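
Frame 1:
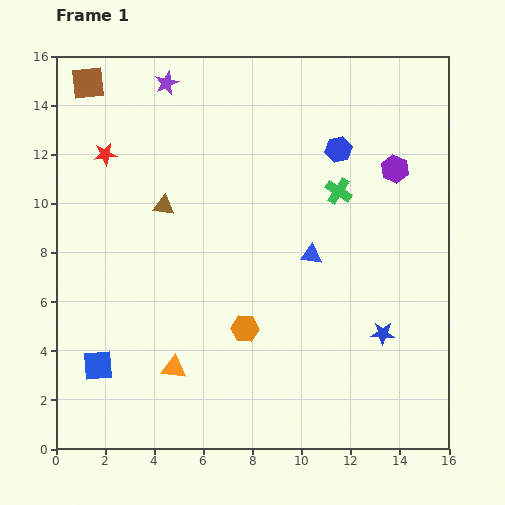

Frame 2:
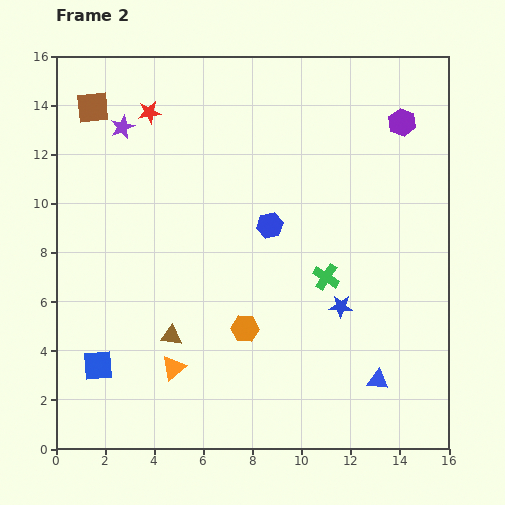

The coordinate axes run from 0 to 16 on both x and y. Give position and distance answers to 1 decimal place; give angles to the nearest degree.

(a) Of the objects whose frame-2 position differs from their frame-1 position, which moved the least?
the brown square

(moved 1.0)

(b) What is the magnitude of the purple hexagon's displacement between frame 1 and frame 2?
1.9

The purple hexagon moved from (13.8, 11.4) to (14.1, 13.3), a distance of √(0.3² + 1.9²) ≈ 1.9.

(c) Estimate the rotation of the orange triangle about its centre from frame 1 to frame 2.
47° counter-clockwise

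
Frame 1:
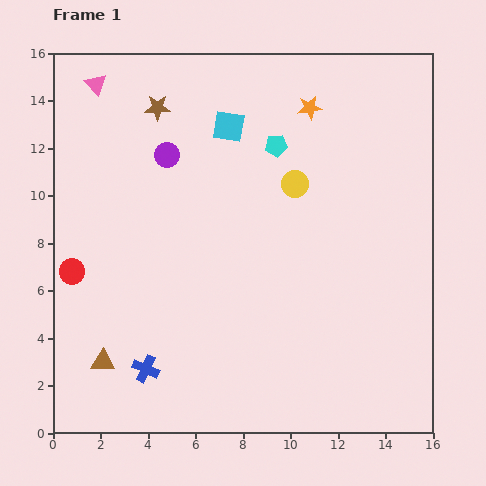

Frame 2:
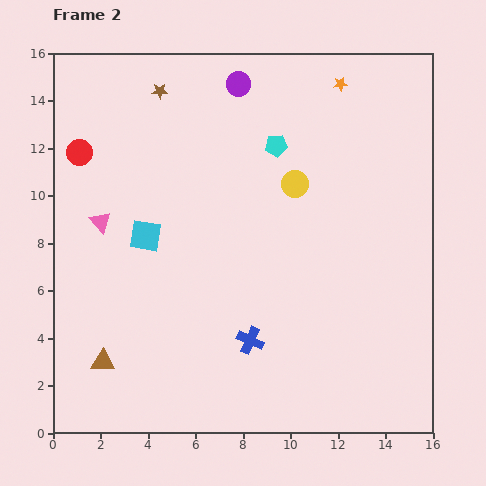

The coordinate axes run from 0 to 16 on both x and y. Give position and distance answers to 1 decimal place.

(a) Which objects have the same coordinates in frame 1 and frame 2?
the cyan pentagon, the brown triangle, the yellow circle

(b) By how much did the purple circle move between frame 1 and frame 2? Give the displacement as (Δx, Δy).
(3.0, 3.0)

The purple circle was at (4.8, 11.7) in frame 1 and (7.8, 14.7) in frame 2.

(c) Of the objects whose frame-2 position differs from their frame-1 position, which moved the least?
the brown star

(moved 0.7)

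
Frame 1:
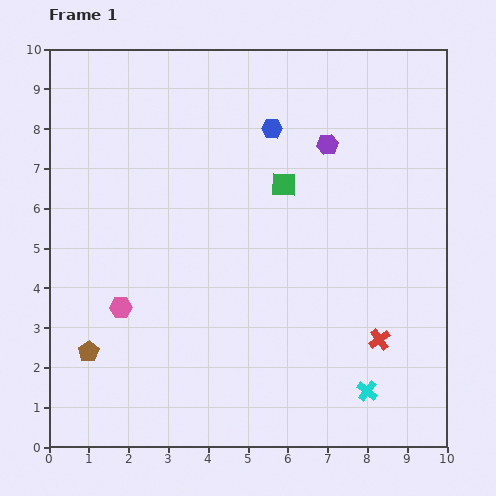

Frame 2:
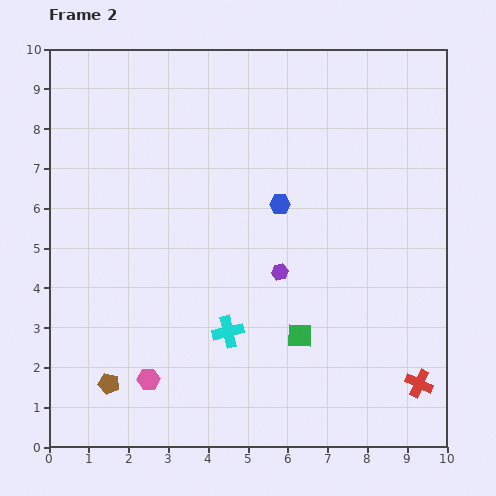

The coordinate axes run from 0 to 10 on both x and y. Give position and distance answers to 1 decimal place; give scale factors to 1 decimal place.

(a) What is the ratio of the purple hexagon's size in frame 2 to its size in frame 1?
0.8×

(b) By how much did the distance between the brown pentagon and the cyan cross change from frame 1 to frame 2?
-3.8

Distance in frame 1: 7.1. Distance in frame 2: 3.3.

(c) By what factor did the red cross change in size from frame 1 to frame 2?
1.3×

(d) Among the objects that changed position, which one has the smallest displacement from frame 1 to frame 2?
the brown pentagon

(moved 0.9)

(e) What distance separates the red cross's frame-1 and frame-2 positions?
1.5

The red cross moved from (8.3, 2.7) to (9.3, 1.6), a distance of √(1.0² + 1.1²) ≈ 1.5.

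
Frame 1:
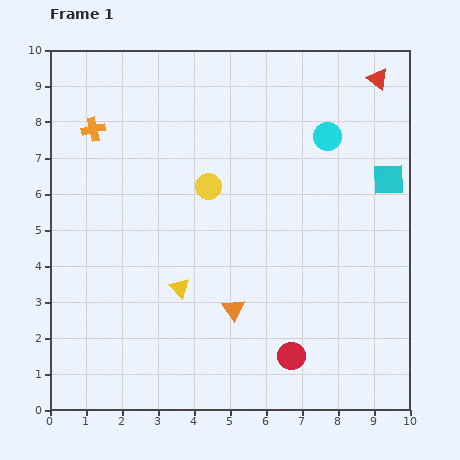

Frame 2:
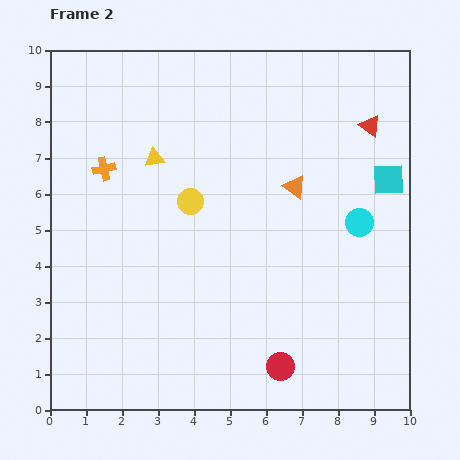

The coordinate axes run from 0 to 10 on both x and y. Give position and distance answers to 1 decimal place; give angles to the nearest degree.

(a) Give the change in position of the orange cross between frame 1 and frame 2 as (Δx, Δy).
(0.3, -1.1)

The orange cross was at (1.2, 7.8) in frame 1 and (1.5, 6.7) in frame 2.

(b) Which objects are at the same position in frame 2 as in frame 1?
the cyan square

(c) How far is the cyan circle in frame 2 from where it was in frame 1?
2.6

The cyan circle moved from (7.7, 7.6) to (8.6, 5.2), a distance of √(0.9² + 2.4²) ≈ 2.6.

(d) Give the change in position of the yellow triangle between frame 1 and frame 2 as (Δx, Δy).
(-0.7, 3.6)

The yellow triangle was at (3.6, 3.4) in frame 1 and (2.9, 7.0) in frame 2.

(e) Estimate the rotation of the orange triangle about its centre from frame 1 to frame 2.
21° counter-clockwise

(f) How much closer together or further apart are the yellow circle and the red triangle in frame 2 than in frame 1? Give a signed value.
-0.2

Distance in frame 1: 5.6. Distance in frame 2: 5.4.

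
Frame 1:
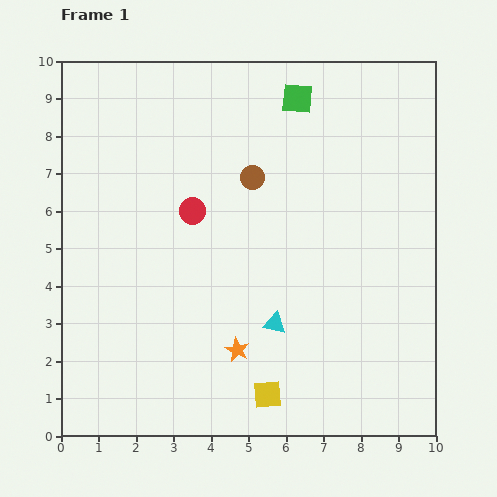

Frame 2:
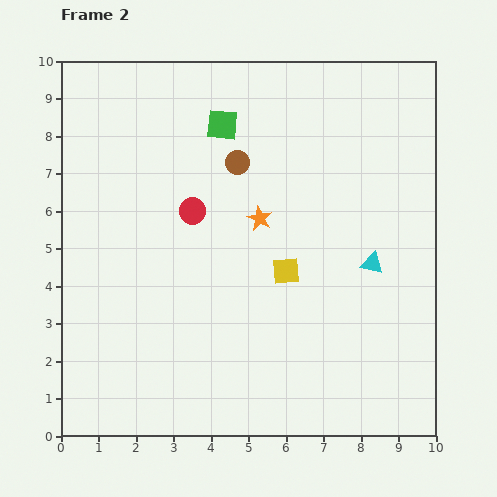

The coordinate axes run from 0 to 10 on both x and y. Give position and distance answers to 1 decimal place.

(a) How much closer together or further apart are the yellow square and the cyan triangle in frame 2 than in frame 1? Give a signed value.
+0.4

Distance in frame 1: 1.9. Distance in frame 2: 2.3.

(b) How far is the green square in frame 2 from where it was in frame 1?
2.1

The green square moved from (6.3, 9.0) to (4.3, 8.3), a distance of √(2.0² + 0.7²) ≈ 2.1.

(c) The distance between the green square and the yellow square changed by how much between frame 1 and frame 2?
-3.6

Distance in frame 1: 7.9. Distance in frame 2: 4.3.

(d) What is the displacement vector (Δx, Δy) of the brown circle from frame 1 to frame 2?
(-0.4, 0.4)

The brown circle was at (5.1, 6.9) in frame 1 and (4.7, 7.3) in frame 2.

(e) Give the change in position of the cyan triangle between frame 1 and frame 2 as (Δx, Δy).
(2.6, 1.6)

The cyan triangle was at (5.7, 3.0) in frame 1 and (8.3, 4.6) in frame 2.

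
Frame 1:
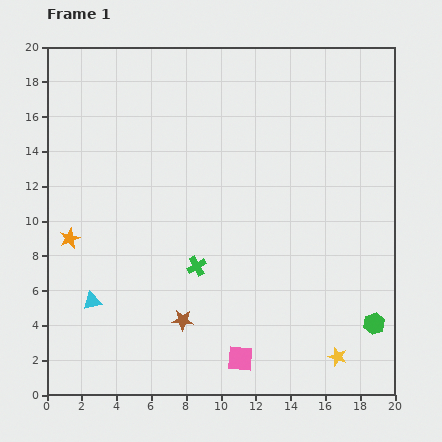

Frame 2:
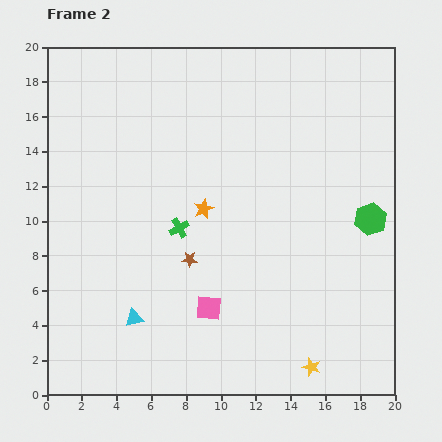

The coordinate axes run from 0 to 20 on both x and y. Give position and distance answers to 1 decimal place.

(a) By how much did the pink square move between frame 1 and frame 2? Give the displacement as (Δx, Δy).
(-1.8, 2.9)

The pink square was at (11.1, 2.1) in frame 1 and (9.3, 5.0) in frame 2.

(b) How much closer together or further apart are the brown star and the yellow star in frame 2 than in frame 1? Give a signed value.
+0.3

Distance in frame 1: 9.1. Distance in frame 2: 9.4.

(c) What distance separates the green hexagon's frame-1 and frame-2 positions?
6.0

The green hexagon moved from (18.8, 4.1) to (18.6, 10.1), a distance of √(0.2² + 6.0²) ≈ 6.0.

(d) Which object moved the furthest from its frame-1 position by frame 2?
the orange star

(moved 7.9; next 6.0)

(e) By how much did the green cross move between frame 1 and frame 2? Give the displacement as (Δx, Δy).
(-1.0, 2.2)

The green cross was at (8.6, 7.4) in frame 1 and (7.6, 9.6) in frame 2.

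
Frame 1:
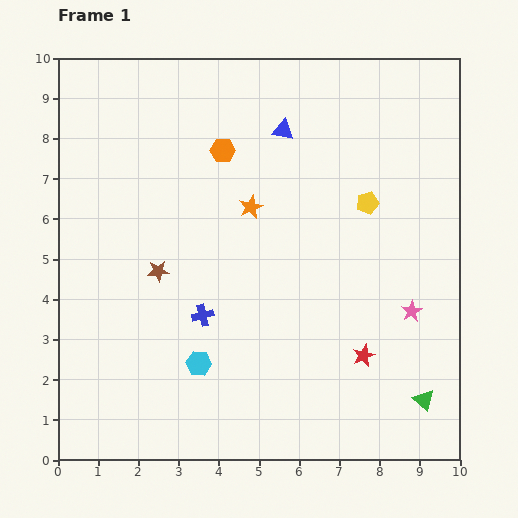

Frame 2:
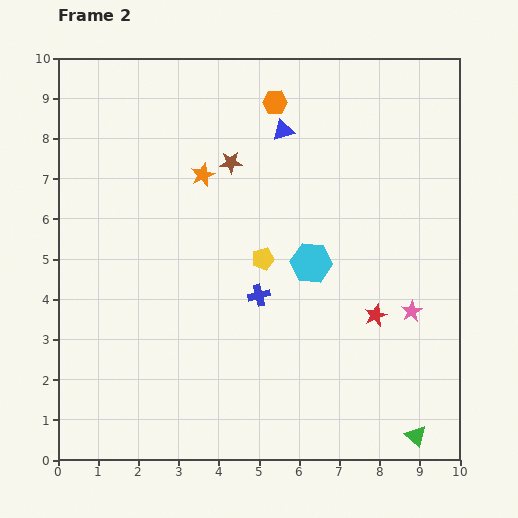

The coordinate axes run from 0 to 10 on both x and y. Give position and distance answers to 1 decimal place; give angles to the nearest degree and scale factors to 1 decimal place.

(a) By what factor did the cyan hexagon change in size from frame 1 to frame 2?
1.6×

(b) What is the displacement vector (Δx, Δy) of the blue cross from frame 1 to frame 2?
(1.4, 0.5)

The blue cross was at (3.6, 3.6) in frame 1 and (5.0, 4.1) in frame 2.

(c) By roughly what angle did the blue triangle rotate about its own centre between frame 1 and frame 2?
25° counter-clockwise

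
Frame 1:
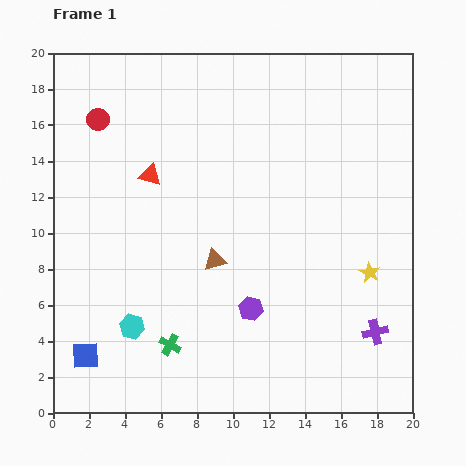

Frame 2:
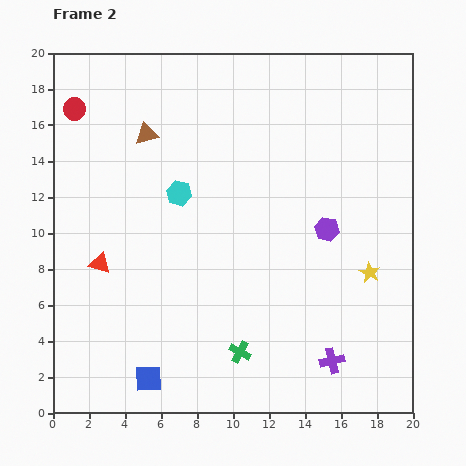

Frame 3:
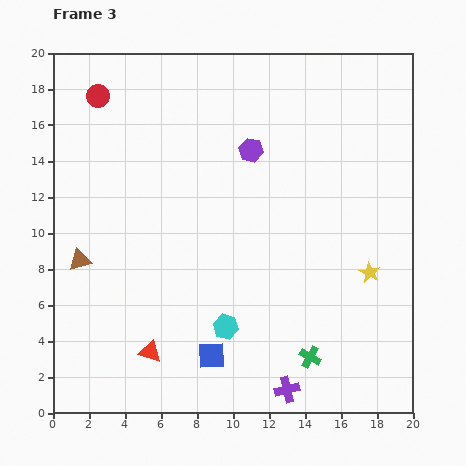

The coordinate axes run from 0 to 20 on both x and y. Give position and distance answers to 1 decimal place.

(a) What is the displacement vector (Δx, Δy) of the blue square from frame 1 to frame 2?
(3.5, -1.3)

The blue square was at (1.8, 3.2) in frame 1 and (5.3, 1.9) in frame 2.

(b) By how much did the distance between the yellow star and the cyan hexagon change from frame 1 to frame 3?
-5.0

Distance in frame 1: 13.5. Distance in frame 3: 8.5.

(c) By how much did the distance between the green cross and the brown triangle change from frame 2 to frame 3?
+0.7

Distance in frame 2: 13.2. Distance in frame 3: 13.9.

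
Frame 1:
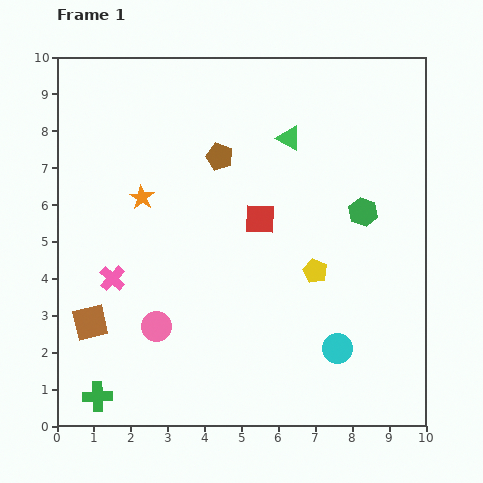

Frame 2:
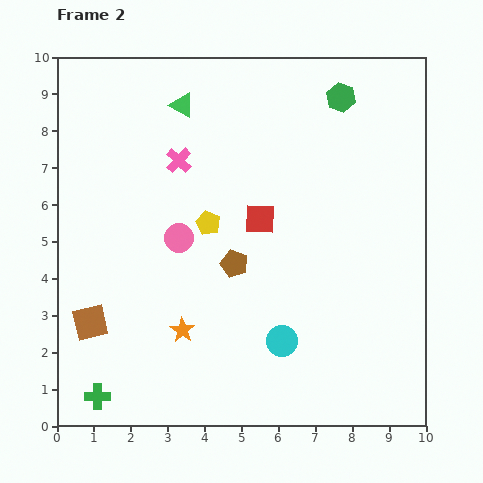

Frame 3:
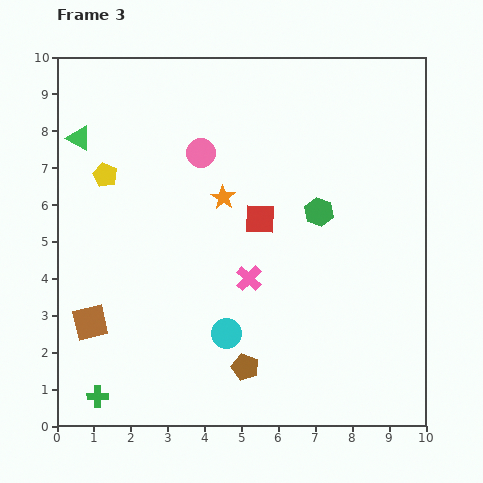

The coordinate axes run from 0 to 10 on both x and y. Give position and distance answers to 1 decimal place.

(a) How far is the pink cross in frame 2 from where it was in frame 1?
3.7

The pink cross moved from (1.5, 4.0) to (3.3, 7.2), a distance of √(1.8² + 3.2²) ≈ 3.7.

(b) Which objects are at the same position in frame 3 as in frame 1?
the brown square, the red square, the green cross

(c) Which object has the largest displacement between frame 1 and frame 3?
the yellow pentagon

(moved 6.3; next 5.7)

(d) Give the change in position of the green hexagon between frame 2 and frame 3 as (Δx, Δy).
(-0.6, -3.1)

The green hexagon was at (7.7, 8.9) in frame 2 and (7.1, 5.8) in frame 3.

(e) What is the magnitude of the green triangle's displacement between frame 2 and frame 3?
2.9

The green triangle moved from (3.4, 8.7) to (0.6, 7.8), a distance of √(2.8² + 0.9²) ≈ 2.9.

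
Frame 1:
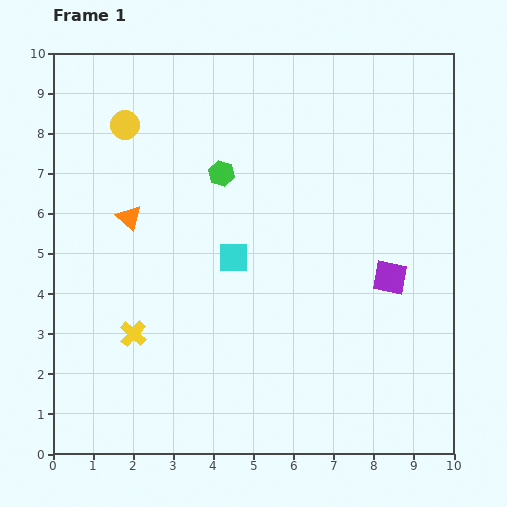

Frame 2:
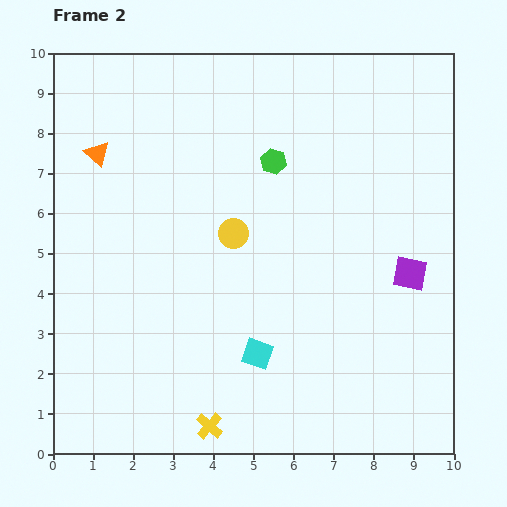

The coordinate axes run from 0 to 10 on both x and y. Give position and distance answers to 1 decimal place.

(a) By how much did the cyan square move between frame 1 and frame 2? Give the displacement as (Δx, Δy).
(0.6, -2.4)

The cyan square was at (4.5, 4.9) in frame 1 and (5.1, 2.5) in frame 2.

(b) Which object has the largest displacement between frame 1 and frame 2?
the yellow circle

(moved 3.8; next 3.0)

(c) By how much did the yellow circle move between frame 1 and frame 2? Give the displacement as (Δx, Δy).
(2.7, -2.7)

The yellow circle was at (1.8, 8.2) in frame 1 and (4.5, 5.5) in frame 2.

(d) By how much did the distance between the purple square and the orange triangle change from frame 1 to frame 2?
+1.7

Distance in frame 1: 6.7. Distance in frame 2: 8.4.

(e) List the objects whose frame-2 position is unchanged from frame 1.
none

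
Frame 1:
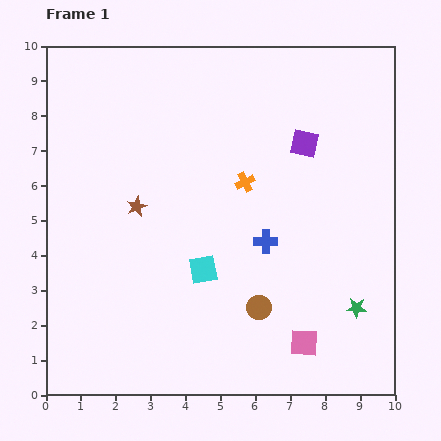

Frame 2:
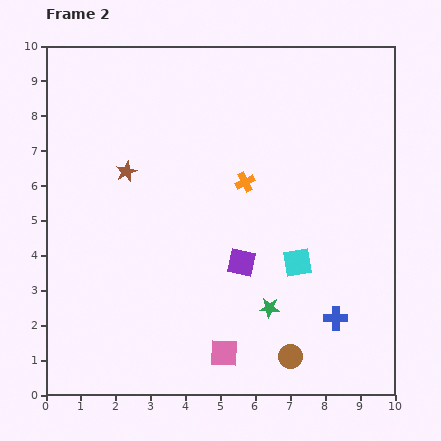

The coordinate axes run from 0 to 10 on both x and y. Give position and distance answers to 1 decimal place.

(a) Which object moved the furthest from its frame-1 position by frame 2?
the purple square

(moved 3.8; next 3.0)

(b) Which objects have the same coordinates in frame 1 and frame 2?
the orange cross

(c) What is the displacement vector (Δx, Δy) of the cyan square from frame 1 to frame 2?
(2.7, 0.2)

The cyan square was at (4.5, 3.6) in frame 1 and (7.2, 3.8) in frame 2.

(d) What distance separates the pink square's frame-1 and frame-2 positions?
2.3

The pink square moved from (7.4, 1.5) to (5.1, 1.2), a distance of √(2.3² + 0.3²) ≈ 2.3.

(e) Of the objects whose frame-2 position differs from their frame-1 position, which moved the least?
the brown star

(moved 1.0)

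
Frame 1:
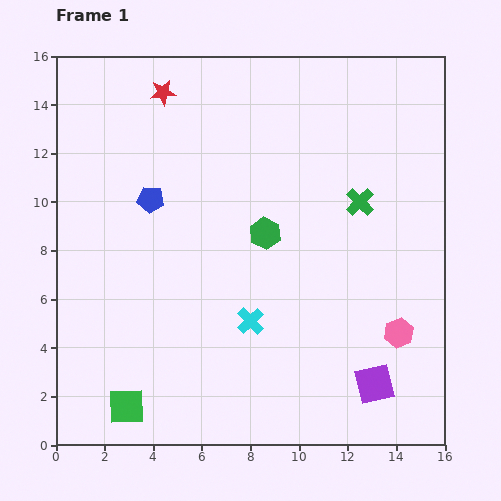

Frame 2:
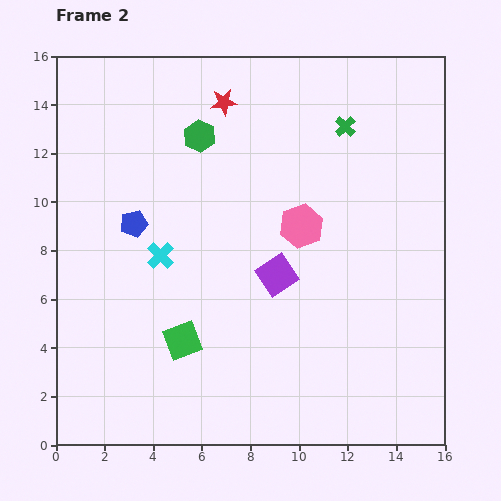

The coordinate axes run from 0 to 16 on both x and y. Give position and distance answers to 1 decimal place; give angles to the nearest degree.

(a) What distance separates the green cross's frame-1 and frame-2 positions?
3.2

The green cross moved from (12.5, 10.0) to (11.9, 13.1), a distance of √(0.6² + 3.1²) ≈ 3.2.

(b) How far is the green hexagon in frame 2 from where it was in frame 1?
4.8

The green hexagon moved from (8.6, 8.7) to (5.9, 12.7), a distance of √(2.7² + 4.0²) ≈ 4.8.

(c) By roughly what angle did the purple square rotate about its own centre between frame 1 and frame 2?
21° counter-clockwise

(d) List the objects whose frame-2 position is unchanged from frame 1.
none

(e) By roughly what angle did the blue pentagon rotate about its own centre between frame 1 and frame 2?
20° counter-clockwise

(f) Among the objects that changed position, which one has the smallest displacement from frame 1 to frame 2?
the blue pentagon

(moved 1.2)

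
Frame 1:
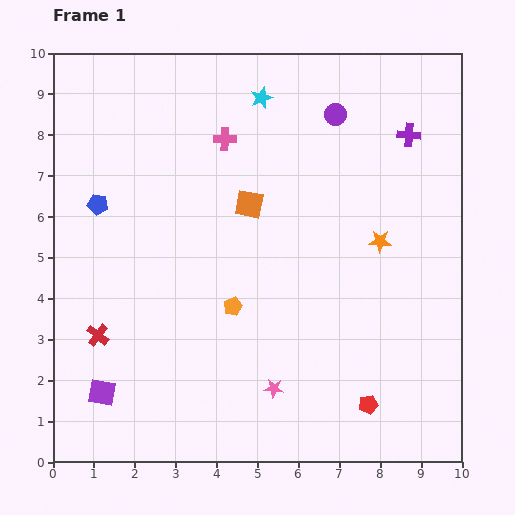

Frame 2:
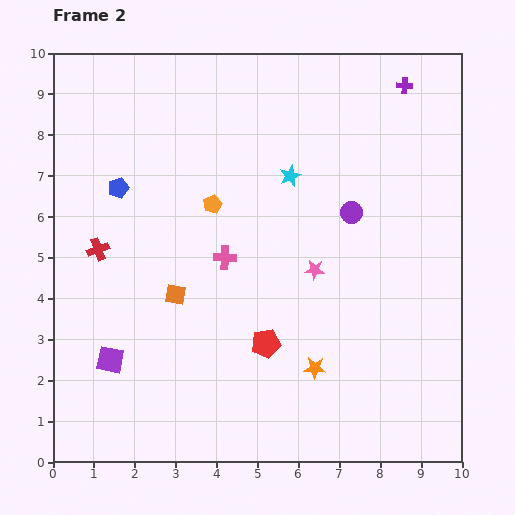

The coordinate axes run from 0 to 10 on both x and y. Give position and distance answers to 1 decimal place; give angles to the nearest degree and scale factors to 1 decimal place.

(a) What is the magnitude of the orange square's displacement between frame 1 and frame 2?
2.8

The orange square moved from (4.8, 6.3) to (3.0, 4.1), a distance of √(1.8² + 2.2²) ≈ 2.8.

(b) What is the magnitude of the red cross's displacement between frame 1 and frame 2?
2.1

The red cross moved from (1.1, 3.1) to (1.1, 5.2), a distance of √(0.0² + 2.1²) ≈ 2.1.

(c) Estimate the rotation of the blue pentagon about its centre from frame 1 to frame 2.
28° counter-clockwise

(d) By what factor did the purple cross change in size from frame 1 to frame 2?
0.7×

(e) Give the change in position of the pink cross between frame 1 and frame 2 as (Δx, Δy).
(0.0, -2.9)

The pink cross was at (4.2, 7.9) in frame 1 and (4.2, 5.0) in frame 2.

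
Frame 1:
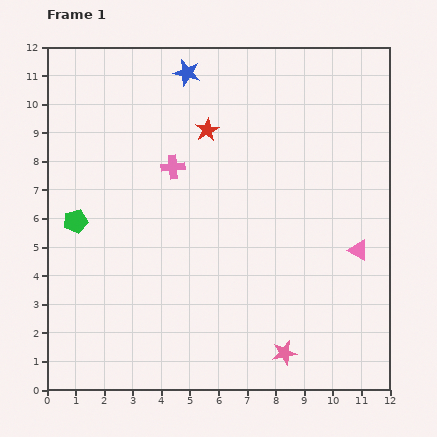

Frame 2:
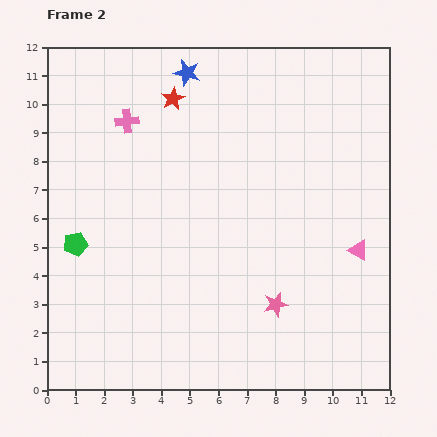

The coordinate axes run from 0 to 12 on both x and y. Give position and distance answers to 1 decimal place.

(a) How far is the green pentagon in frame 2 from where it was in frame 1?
0.8

The green pentagon moved from (1.0, 5.9) to (1.0, 5.1), a distance of √(0.0² + 0.8²) ≈ 0.8.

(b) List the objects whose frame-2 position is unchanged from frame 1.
the blue star, the pink triangle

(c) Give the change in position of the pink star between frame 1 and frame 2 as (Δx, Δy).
(-0.3, 1.7)

The pink star was at (8.3, 1.3) in frame 1 and (8.0, 3.0) in frame 2.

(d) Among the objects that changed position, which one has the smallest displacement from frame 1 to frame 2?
the green pentagon

(moved 0.8)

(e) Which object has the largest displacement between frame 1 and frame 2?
the pink cross

(moved 2.3; next 1.7)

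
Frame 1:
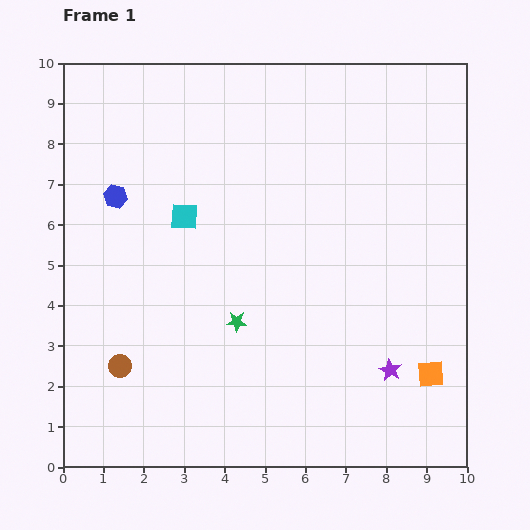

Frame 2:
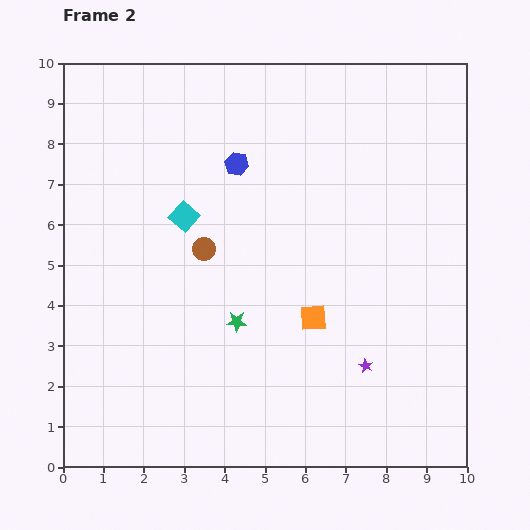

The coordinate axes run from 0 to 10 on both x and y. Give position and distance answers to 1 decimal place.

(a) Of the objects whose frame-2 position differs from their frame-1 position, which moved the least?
the purple star

(moved 0.6)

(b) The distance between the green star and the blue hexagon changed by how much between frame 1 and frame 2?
-0.4

Distance in frame 1: 4.3. Distance in frame 2: 3.9.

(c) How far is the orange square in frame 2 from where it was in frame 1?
3.2

The orange square moved from (9.1, 2.3) to (6.2, 3.7), a distance of √(2.9² + 1.4²) ≈ 3.2.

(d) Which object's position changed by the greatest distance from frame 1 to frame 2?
the brown circle

(moved 3.6; next 3.2)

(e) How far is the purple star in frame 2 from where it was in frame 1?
0.6

The purple star moved from (8.1, 2.4) to (7.5, 2.5), a distance of √(0.6² + 0.1²) ≈ 0.6.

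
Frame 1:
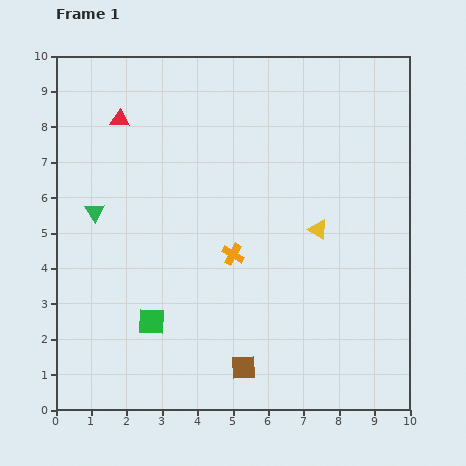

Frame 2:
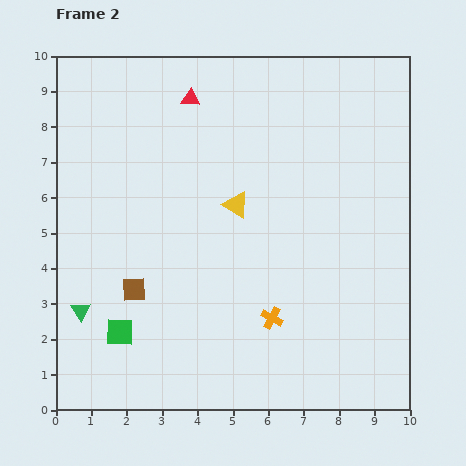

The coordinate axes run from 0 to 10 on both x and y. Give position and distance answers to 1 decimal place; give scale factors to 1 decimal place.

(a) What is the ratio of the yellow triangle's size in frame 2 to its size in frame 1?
1.4×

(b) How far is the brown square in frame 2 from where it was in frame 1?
3.8

The brown square moved from (5.3, 1.2) to (2.2, 3.4), a distance of √(3.1² + 2.2²) ≈ 3.8.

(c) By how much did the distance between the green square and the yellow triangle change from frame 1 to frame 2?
-0.5

Distance in frame 1: 5.4. Distance in frame 2: 4.9.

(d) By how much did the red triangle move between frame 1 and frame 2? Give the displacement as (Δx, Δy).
(2.0, 0.6)

The red triangle was at (1.8, 8.2) in frame 1 and (3.8, 8.8) in frame 2.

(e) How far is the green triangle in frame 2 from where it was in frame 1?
2.8

The green triangle moved from (1.1, 5.6) to (0.7, 2.8), a distance of √(0.4² + 2.8²) ≈ 2.8.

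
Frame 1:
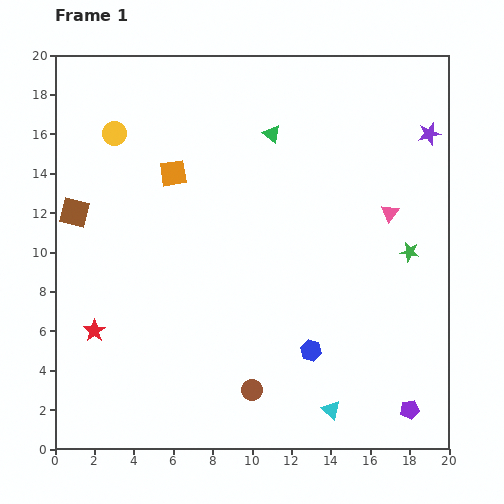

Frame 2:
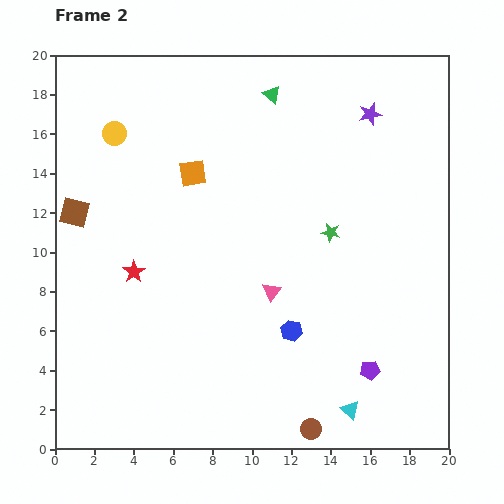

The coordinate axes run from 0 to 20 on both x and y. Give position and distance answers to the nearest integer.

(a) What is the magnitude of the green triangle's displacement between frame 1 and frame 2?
2

The green triangle moved from (11, 16) to (11, 18), a distance of √(0² + 2²) ≈ 2.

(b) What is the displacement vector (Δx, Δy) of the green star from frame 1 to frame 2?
(-4, 1)

The green star was at (18, 10) in frame 1 and (14, 11) in frame 2.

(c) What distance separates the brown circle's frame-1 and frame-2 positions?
4

The brown circle moved from (10, 3) to (13, 1), a distance of √(3² + 2²) ≈ 4.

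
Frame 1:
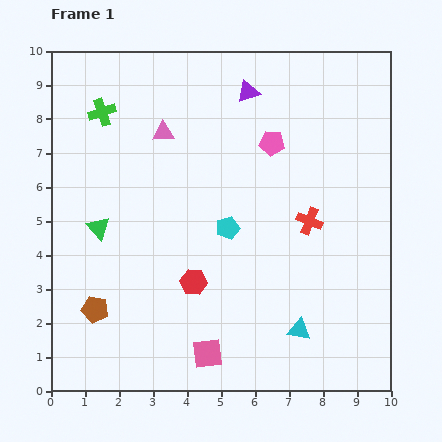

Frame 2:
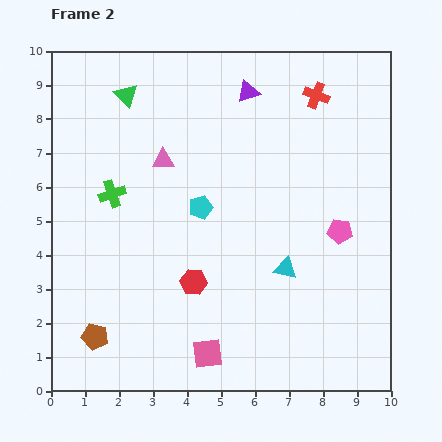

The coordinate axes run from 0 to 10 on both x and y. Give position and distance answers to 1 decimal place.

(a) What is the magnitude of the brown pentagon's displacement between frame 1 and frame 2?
0.8

The brown pentagon moved from (1.3, 2.4) to (1.3, 1.6), a distance of √(0.0² + 0.8²) ≈ 0.8.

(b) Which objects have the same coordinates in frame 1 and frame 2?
the pink square, the purple triangle, the red hexagon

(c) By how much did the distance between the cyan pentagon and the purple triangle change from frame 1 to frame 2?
-0.3

Distance in frame 1: 4.0. Distance in frame 2: 3.7.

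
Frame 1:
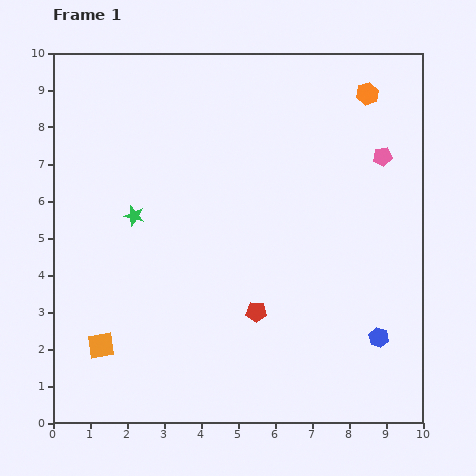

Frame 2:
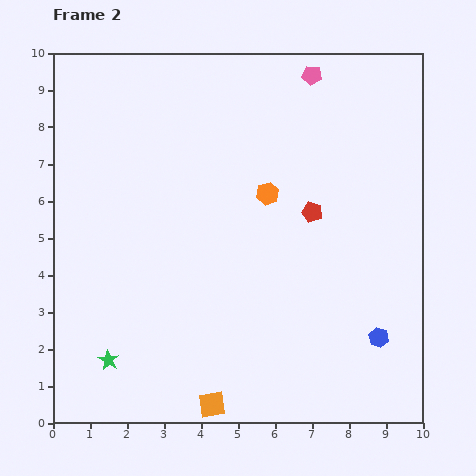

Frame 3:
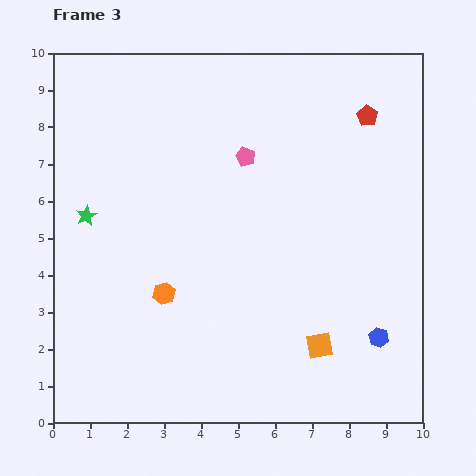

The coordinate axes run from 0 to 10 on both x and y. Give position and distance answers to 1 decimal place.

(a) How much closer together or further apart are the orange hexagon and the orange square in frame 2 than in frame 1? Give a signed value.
-4.0

Distance in frame 1: 9.9. Distance in frame 2: 5.9.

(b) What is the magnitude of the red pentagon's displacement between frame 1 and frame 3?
6.1

The red pentagon moved from (5.5, 3.0) to (8.5, 8.3), a distance of √(3.0² + 5.3²) ≈ 6.1.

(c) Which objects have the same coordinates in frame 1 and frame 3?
the blue hexagon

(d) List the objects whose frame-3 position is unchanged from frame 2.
the blue hexagon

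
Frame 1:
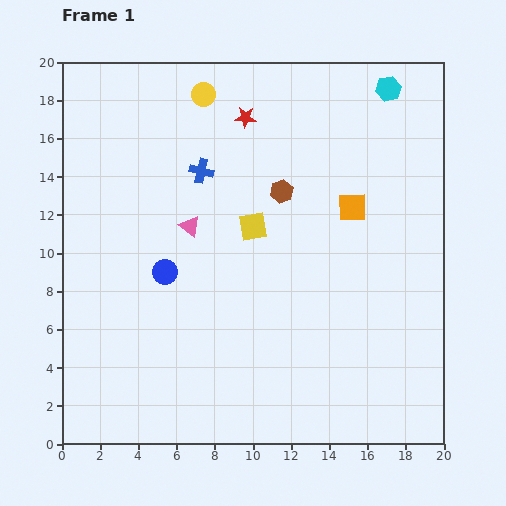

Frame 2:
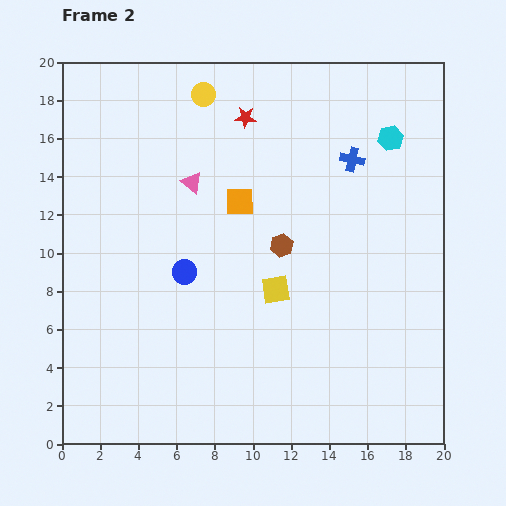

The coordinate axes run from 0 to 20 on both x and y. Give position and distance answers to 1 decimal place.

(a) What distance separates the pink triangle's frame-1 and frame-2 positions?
2.3

The pink triangle moved from (6.7, 11.4) to (6.8, 13.7), a distance of √(0.1² + 2.3²) ≈ 2.3.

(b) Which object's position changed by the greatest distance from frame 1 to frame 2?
the blue cross

(moved 7.9; next 5.9)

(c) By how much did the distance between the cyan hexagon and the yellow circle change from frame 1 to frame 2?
+0.4

Distance in frame 1: 9.7. Distance in frame 2: 10.1.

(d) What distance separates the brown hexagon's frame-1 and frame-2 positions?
2.8

The brown hexagon moved from (11.5, 13.2) to (11.5, 10.4), a distance of √(0.0² + 2.8²) ≈ 2.8.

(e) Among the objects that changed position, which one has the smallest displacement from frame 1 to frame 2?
the blue circle

(moved 1.0)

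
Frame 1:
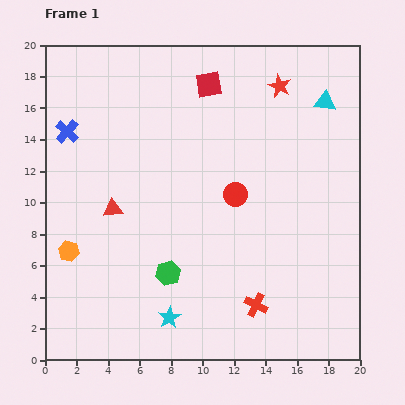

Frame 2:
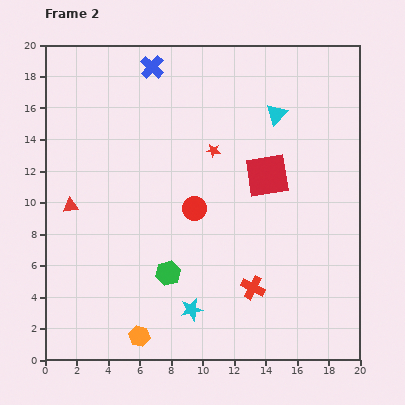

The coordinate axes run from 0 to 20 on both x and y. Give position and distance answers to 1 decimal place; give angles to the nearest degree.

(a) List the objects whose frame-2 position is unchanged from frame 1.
the green hexagon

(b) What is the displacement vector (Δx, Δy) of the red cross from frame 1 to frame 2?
(-0.2, 1.1)

The red cross was at (13.4, 3.5) in frame 1 and (13.2, 4.6) in frame 2.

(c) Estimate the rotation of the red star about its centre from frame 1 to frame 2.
18° counter-clockwise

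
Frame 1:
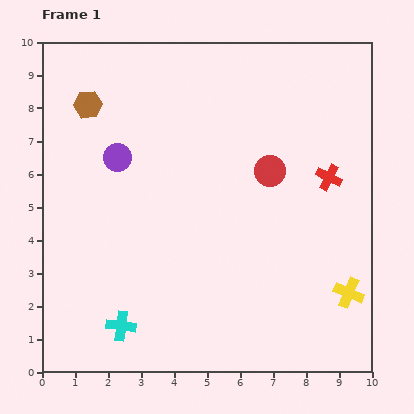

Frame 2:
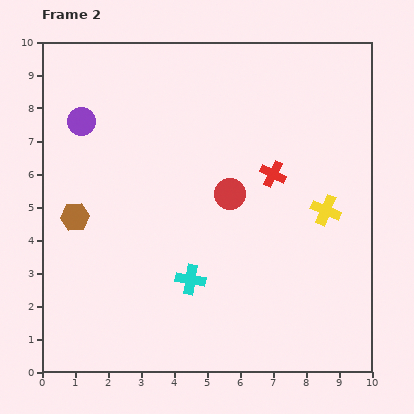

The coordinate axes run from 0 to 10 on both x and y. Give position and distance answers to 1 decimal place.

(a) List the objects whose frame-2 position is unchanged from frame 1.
none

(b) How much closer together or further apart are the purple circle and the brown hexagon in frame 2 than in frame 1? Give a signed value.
+1.1

Distance in frame 1: 1.8. Distance in frame 2: 2.9.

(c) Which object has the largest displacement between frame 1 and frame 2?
the brown hexagon

(moved 3.4; next 2.6)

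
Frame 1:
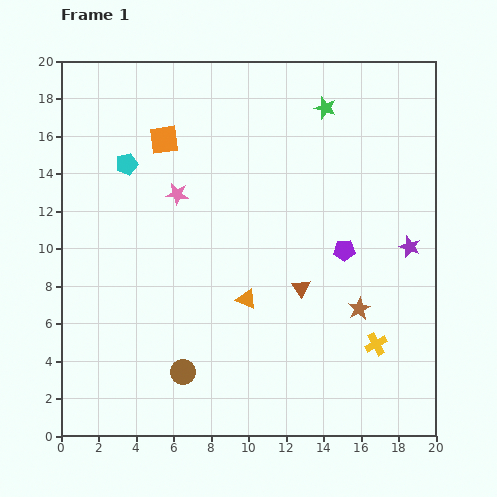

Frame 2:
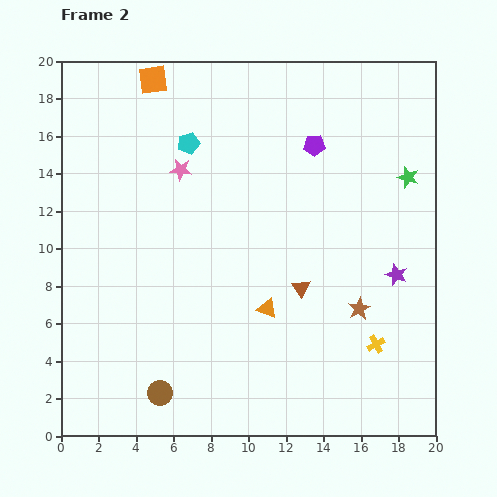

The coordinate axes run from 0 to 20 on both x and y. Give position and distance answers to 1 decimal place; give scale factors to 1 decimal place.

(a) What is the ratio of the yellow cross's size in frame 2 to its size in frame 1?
0.8×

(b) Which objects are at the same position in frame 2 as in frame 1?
the brown triangle, the yellow cross, the brown star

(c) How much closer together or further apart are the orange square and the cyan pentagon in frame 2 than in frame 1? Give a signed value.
+1.5

Distance in frame 1: 2.4. Distance in frame 2: 3.9.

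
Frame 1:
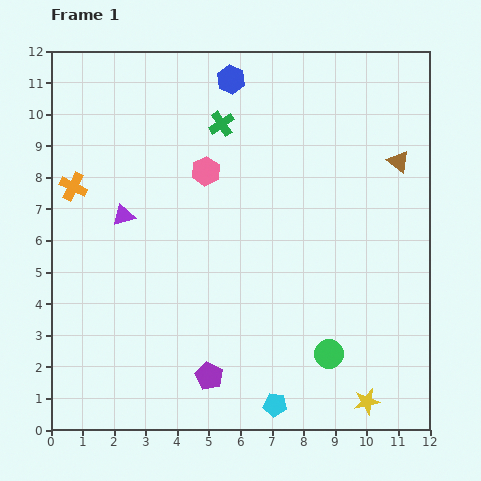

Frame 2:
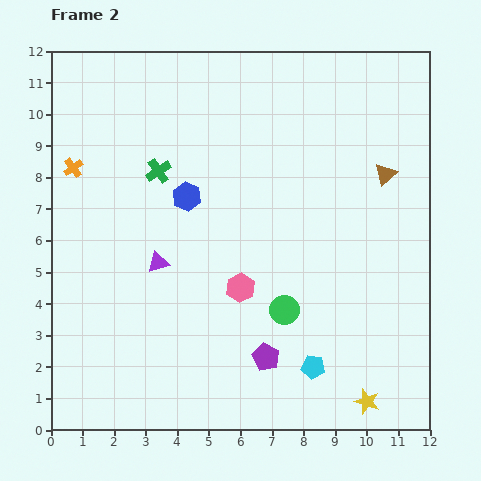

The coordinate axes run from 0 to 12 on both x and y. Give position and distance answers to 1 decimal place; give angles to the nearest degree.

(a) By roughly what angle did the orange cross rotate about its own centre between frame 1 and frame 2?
30° clockwise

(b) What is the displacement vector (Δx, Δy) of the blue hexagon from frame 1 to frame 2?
(-1.4, -3.7)

The blue hexagon was at (5.7, 11.1) in frame 1 and (4.3, 7.4) in frame 2.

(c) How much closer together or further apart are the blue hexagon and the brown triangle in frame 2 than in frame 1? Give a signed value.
+0.4

Distance in frame 1: 5.9. Distance in frame 2: 6.3.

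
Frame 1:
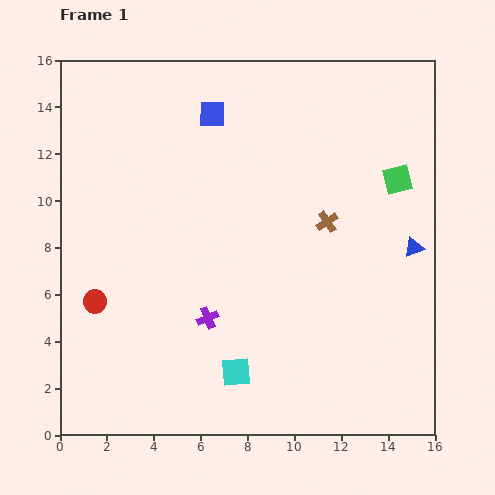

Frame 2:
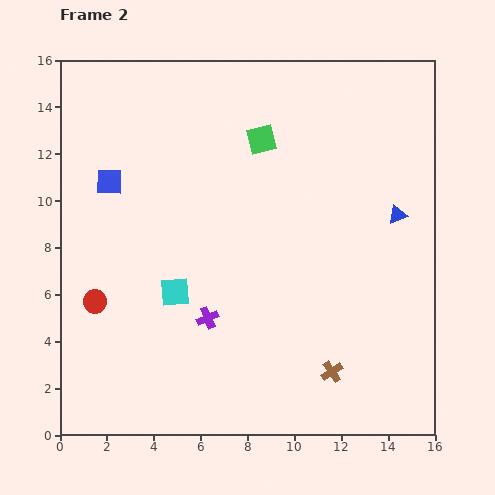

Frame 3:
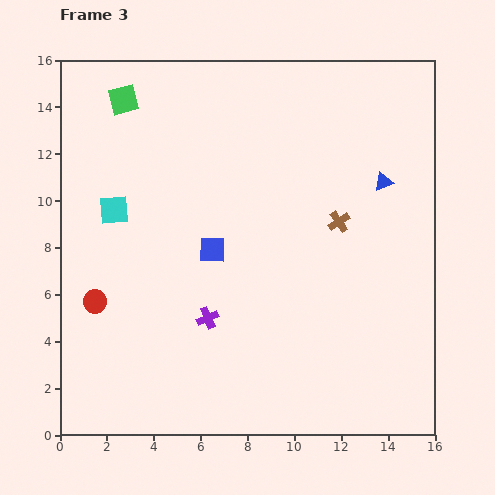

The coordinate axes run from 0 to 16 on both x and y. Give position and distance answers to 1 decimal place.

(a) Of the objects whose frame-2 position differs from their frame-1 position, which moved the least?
the blue triangle

(moved 1.6)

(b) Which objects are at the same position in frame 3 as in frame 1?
the purple cross, the red circle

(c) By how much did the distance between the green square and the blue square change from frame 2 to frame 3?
+0.7

Distance in frame 2: 6.7. Distance in frame 3: 7.4.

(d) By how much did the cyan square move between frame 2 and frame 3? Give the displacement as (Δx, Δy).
(-2.6, 3.5)

The cyan square was at (4.9, 6.1) in frame 2 and (2.3, 9.6) in frame 3.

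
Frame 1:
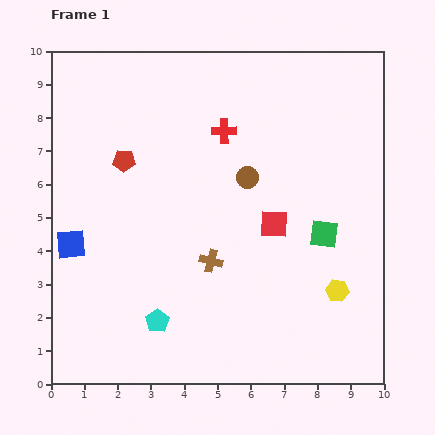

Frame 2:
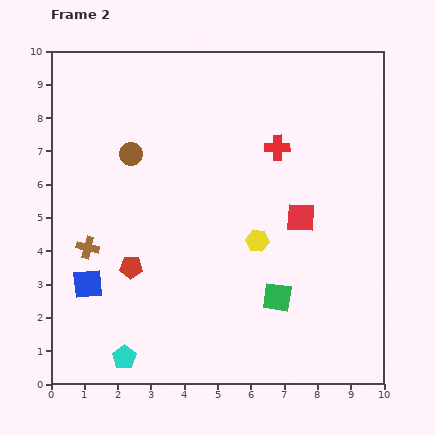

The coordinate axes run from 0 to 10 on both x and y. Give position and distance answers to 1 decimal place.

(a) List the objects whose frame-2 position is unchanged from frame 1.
none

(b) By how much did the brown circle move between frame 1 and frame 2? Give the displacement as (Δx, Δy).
(-3.5, 0.7)

The brown circle was at (5.9, 6.2) in frame 1 and (2.4, 6.9) in frame 2.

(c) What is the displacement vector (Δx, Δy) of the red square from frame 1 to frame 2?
(0.8, 0.2)

The red square was at (6.7, 4.8) in frame 1 and (7.5, 5.0) in frame 2.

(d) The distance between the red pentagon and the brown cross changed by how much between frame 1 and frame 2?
-2.6

Distance in frame 1: 4.0. Distance in frame 2: 1.4.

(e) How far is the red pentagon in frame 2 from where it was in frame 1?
3.2

The red pentagon moved from (2.2, 6.7) to (2.4, 3.5), a distance of √(0.2² + 3.2²) ≈ 3.2.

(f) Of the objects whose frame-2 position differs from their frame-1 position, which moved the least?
the red square

(moved 0.8)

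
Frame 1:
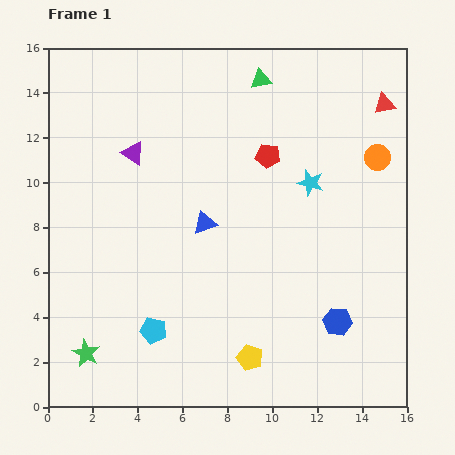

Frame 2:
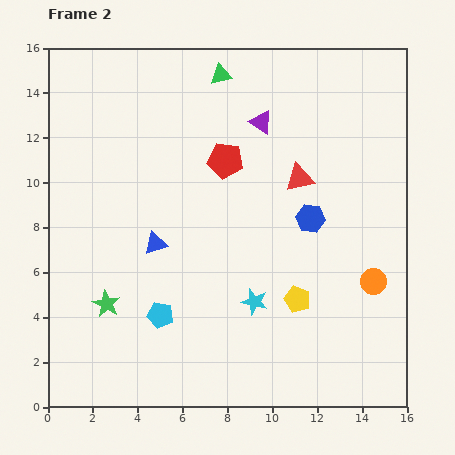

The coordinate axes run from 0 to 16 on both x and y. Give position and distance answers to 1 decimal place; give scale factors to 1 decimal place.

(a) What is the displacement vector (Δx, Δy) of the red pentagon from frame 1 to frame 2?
(-1.9, -0.2)

The red pentagon was at (9.8, 11.2) in frame 1 and (7.9, 11.0) in frame 2.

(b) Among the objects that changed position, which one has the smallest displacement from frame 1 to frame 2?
the cyan pentagon

(moved 0.8)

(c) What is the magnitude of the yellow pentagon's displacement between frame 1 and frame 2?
3.3

The yellow pentagon moved from (9.0, 2.2) to (11.1, 4.8), a distance of √(2.1² + 2.6²) ≈ 3.3.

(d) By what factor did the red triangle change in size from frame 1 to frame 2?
1.3×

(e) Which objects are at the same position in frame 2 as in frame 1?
none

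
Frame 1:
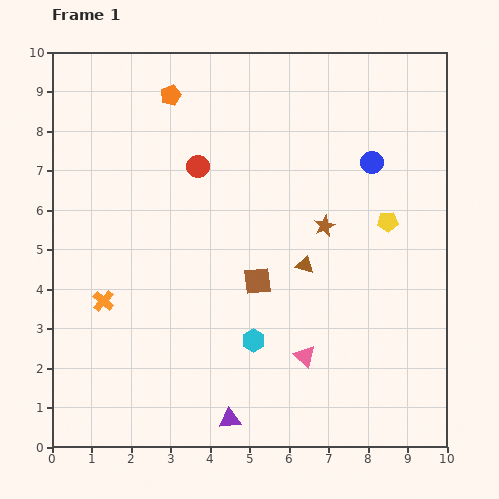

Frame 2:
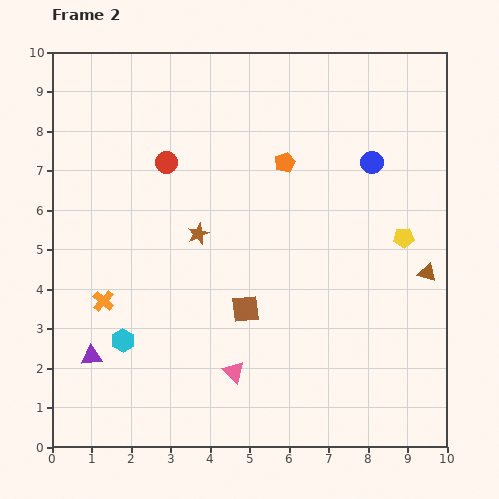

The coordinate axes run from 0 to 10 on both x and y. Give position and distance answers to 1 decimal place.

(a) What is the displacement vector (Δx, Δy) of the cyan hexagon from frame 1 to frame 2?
(-3.3, 0.0)

The cyan hexagon was at (5.1, 2.7) in frame 1 and (1.8, 2.7) in frame 2.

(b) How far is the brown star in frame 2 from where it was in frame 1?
3.2

The brown star moved from (6.9, 5.6) to (3.7, 5.4), a distance of √(3.2² + 0.2²) ≈ 3.2.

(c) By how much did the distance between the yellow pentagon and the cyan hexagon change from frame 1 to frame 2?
+3.1

Distance in frame 1: 4.5. Distance in frame 2: 7.6.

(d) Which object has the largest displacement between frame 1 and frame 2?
the purple triangle

(moved 3.8; next 3.4)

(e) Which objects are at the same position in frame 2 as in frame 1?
the blue circle, the orange cross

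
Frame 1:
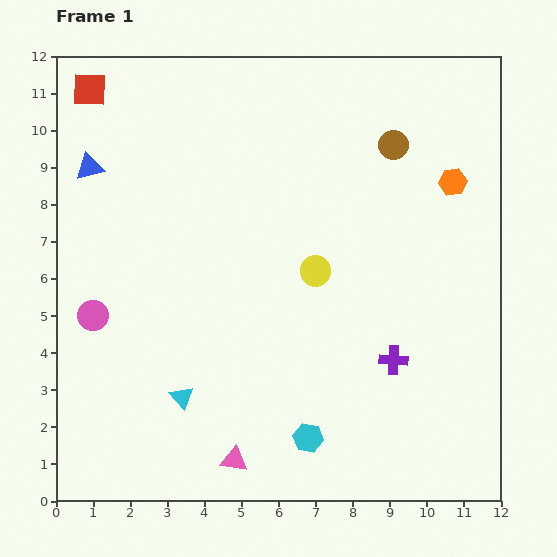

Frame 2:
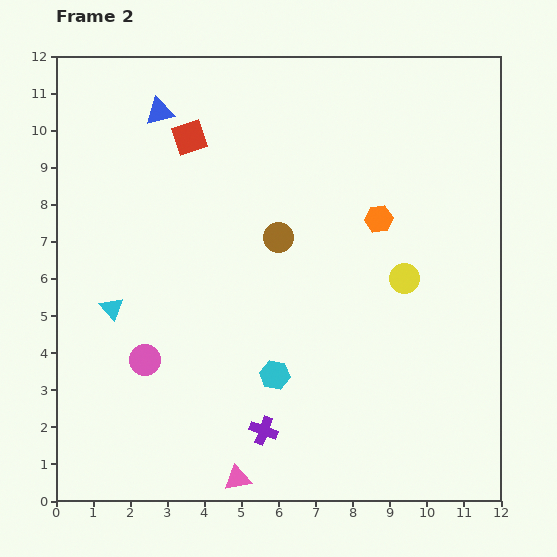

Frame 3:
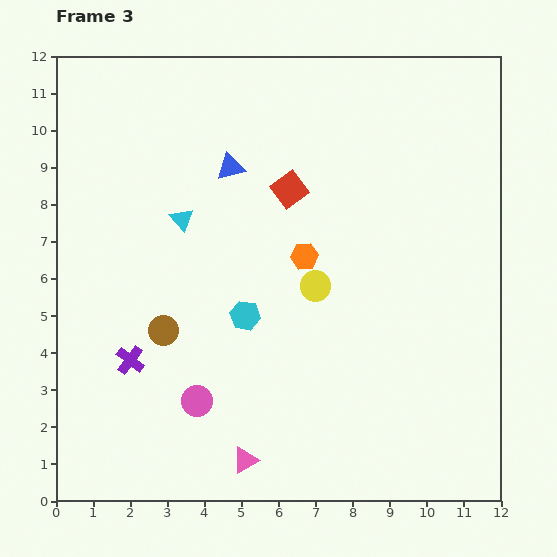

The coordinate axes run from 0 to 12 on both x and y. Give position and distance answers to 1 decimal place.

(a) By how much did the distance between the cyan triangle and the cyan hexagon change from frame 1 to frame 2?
+1.2

Distance in frame 1: 3.6. Distance in frame 2: 4.8.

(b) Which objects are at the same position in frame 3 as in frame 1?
none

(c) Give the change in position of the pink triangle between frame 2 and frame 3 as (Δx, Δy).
(0.2, 0.5)

The pink triangle was at (4.9, 0.6) in frame 2 and (5.1, 1.1) in frame 3.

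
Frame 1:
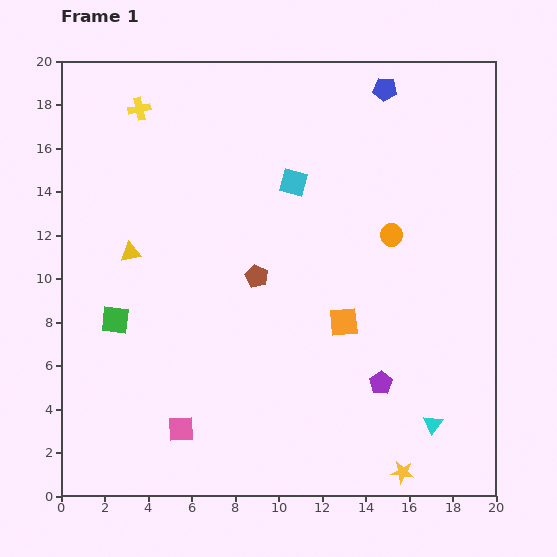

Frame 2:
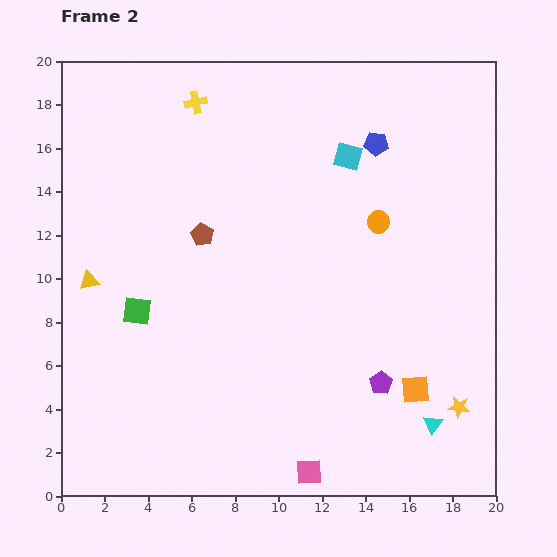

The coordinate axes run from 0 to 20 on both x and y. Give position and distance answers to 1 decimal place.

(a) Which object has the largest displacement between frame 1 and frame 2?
the pink square

(moved 6.2; next 4.5)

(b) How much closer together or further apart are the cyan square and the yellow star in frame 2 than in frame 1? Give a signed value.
-1.6

Distance in frame 1: 14.2. Distance in frame 2: 12.6.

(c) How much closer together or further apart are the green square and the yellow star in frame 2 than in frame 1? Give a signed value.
+0.5

Distance in frame 1: 14.9. Distance in frame 2: 15.4.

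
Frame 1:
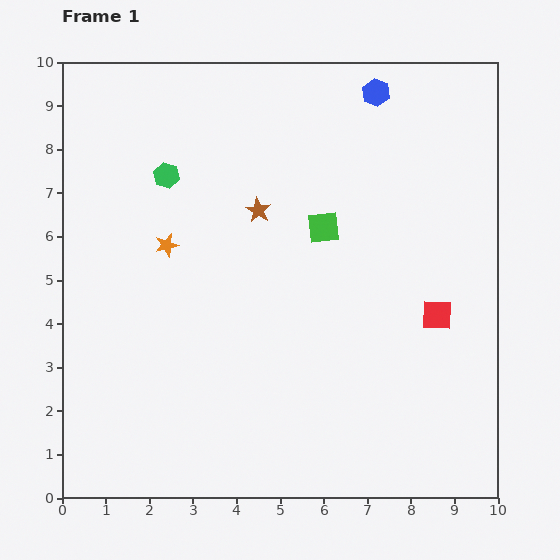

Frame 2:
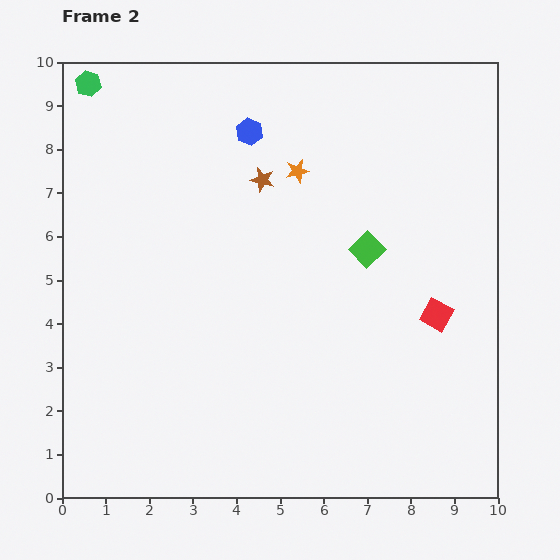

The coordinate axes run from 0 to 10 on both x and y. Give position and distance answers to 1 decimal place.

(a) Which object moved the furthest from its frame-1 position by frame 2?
the orange star

(moved 3.4; next 3.0)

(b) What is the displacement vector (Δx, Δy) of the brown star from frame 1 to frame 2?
(0.1, 0.7)

The brown star was at (4.5, 6.6) in frame 1 and (4.6, 7.3) in frame 2.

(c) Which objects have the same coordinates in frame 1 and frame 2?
the red square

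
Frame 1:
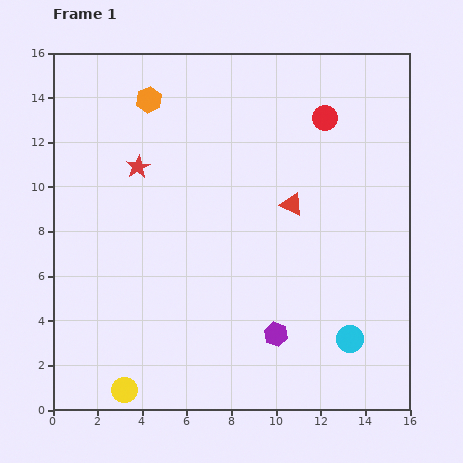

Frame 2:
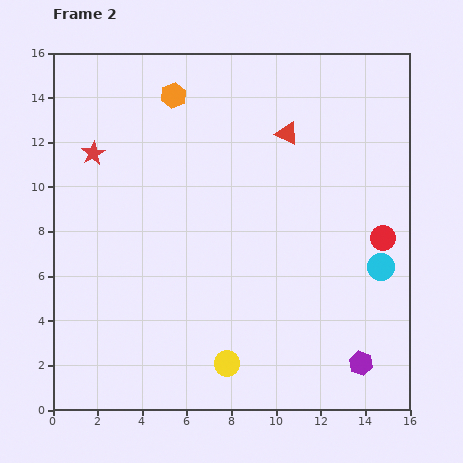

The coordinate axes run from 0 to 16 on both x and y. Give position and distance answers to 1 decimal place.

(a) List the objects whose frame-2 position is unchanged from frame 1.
none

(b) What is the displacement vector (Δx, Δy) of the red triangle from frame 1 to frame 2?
(-0.2, 3.2)

The red triangle was at (10.7, 9.2) in frame 1 and (10.5, 12.4) in frame 2.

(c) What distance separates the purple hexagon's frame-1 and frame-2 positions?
4.0

The purple hexagon moved from (10.0, 3.4) to (13.8, 2.1), a distance of √(3.8² + 1.3²) ≈ 4.0.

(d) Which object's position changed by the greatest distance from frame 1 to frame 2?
the red circle

(moved 6.0; next 4.8)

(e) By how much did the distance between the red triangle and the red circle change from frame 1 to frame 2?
+2.2

Distance in frame 1: 4.2. Distance in frame 2: 6.4.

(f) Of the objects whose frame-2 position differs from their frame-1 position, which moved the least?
the orange hexagon

(moved 1.1)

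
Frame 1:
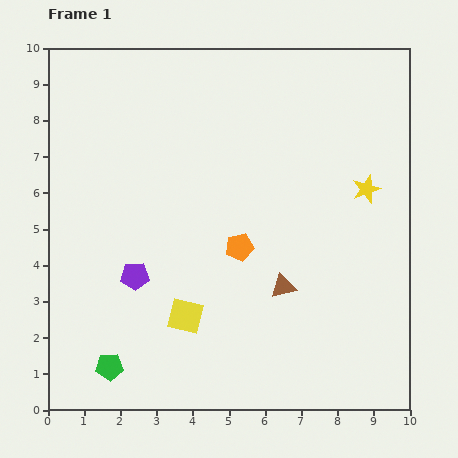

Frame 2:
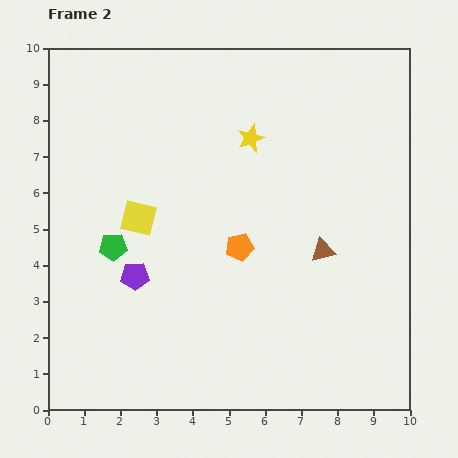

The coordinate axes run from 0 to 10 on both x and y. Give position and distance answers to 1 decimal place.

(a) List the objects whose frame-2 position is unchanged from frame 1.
the orange pentagon, the purple pentagon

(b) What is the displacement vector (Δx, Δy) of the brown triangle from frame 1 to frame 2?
(1.1, 1.0)

The brown triangle was at (6.5, 3.4) in frame 1 and (7.6, 4.4) in frame 2.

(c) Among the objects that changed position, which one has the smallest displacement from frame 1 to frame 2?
the brown triangle

(moved 1.5)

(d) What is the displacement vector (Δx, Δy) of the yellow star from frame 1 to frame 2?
(-3.2, 1.4)

The yellow star was at (8.8, 6.1) in frame 1 and (5.6, 7.5) in frame 2.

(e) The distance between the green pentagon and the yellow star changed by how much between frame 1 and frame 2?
-3.8

Distance in frame 1: 8.6. Distance in frame 2: 4.8.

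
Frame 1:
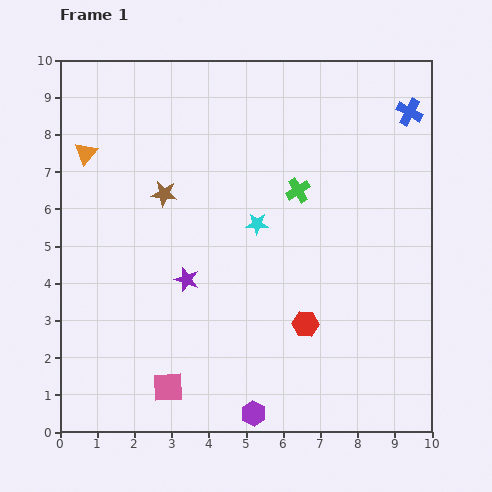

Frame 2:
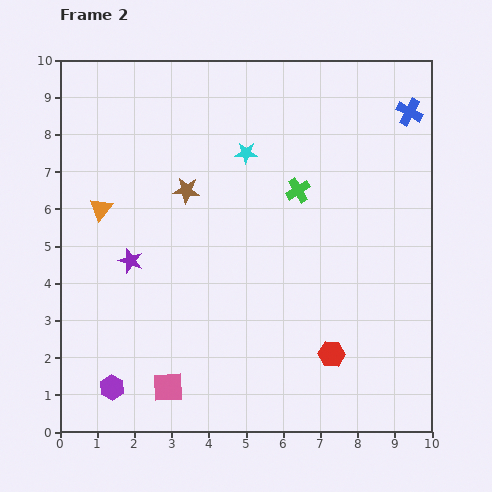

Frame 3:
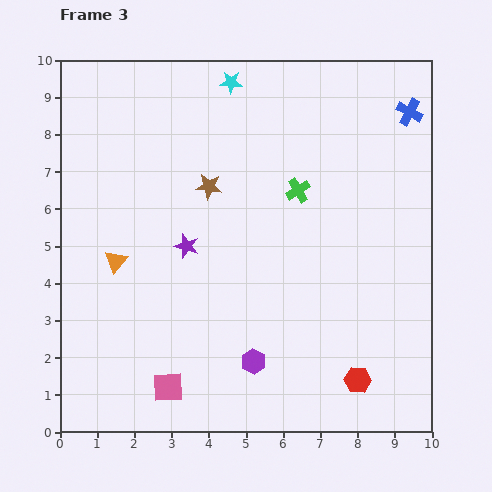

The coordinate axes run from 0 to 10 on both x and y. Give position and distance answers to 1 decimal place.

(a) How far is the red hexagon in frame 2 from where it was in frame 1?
1.1

The red hexagon moved from (6.6, 2.9) to (7.3, 2.1), a distance of √(0.7² + 0.8²) ≈ 1.1.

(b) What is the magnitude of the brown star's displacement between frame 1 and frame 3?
1.2

The brown star moved from (2.8, 6.4) to (4.0, 6.6), a distance of √(1.2² + 0.2²) ≈ 1.2.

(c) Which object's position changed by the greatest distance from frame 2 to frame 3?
the purple hexagon

(moved 3.9; next 1.9)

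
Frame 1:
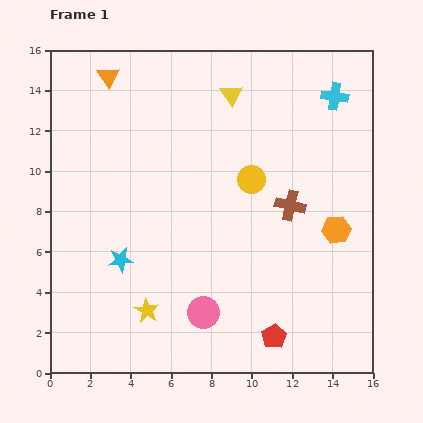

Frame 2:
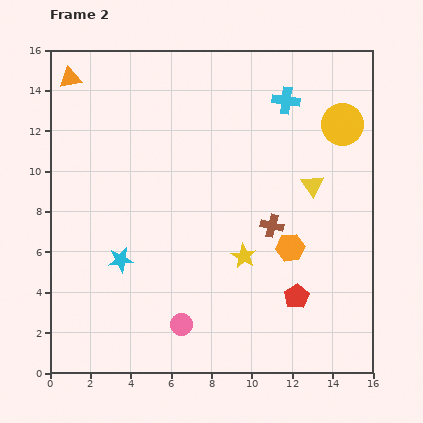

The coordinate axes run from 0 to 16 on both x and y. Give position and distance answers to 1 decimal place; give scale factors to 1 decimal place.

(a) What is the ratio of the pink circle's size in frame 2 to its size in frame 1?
0.7×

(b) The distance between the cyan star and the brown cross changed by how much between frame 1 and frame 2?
-1.1

Distance in frame 1: 8.8. Distance in frame 2: 7.7.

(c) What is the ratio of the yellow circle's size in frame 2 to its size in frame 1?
1.5×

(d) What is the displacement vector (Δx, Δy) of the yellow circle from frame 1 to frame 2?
(4.5, 2.7)

The yellow circle was at (10.0, 9.6) in frame 1 and (14.5, 12.3) in frame 2.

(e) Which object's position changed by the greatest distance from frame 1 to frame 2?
the yellow triangle

(moved 6.0; next 5.5)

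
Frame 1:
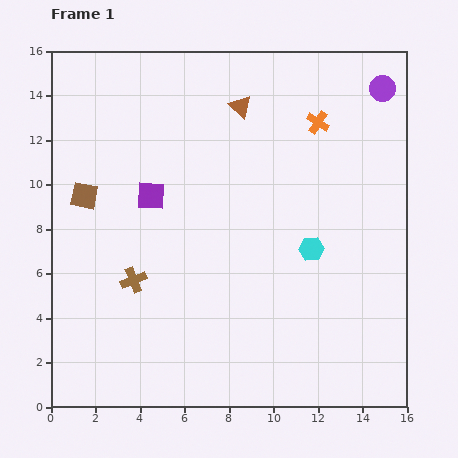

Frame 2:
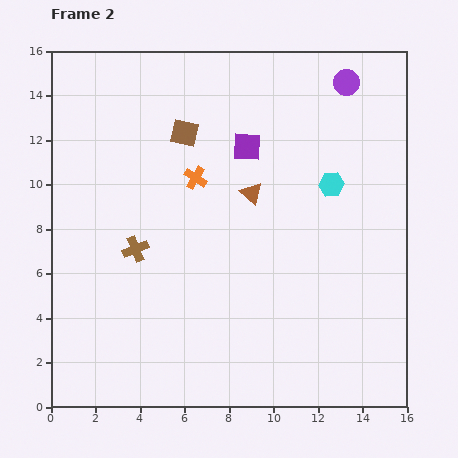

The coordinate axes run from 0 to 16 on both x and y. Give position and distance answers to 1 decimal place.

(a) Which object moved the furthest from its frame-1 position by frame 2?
the orange cross

(moved 6.0; next 5.3)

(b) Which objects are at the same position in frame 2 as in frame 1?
none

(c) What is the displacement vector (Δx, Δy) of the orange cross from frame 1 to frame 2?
(-5.5, -2.5)

The orange cross was at (12.0, 12.8) in frame 1 and (6.5, 10.3) in frame 2.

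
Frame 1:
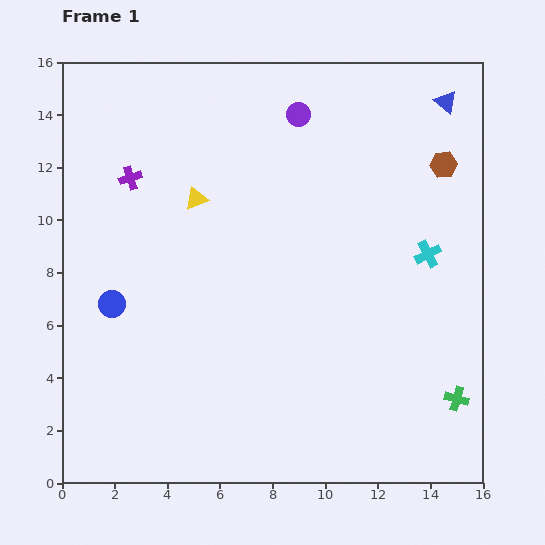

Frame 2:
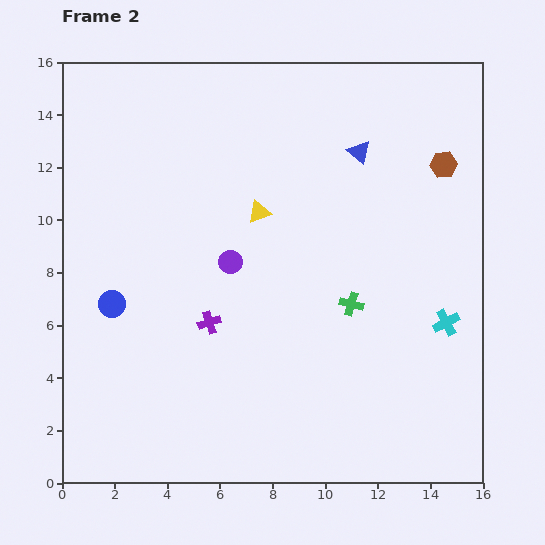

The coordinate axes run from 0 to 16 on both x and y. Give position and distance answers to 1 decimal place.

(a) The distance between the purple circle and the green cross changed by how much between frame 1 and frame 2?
-7.5

Distance in frame 1: 12.4. Distance in frame 2: 4.9.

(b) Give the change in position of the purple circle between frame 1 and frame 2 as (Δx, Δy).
(-2.6, -5.6)

The purple circle was at (9.0, 14.0) in frame 1 and (6.4, 8.4) in frame 2.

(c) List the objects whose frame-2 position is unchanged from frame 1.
the brown hexagon, the blue circle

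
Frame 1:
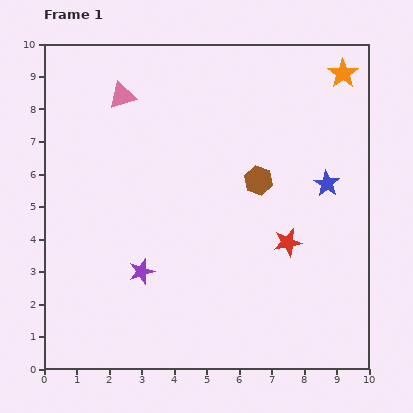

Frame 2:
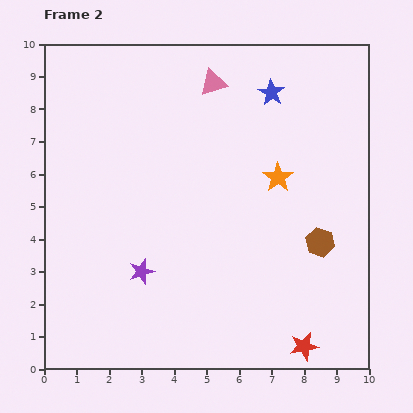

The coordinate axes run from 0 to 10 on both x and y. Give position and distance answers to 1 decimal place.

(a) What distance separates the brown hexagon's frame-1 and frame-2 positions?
2.7

The brown hexagon moved from (6.6, 5.8) to (8.5, 3.9), a distance of √(1.9² + 1.9²) ≈ 2.7.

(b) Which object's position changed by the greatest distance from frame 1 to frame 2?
the orange star

(moved 3.8; next 3.3)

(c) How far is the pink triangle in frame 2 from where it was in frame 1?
2.8

The pink triangle moved from (2.4, 8.4) to (5.2, 8.8), a distance of √(2.8² + 0.4²) ≈ 2.8.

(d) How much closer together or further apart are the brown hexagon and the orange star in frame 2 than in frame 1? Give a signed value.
-1.8

Distance in frame 1: 4.2. Distance in frame 2: 2.4.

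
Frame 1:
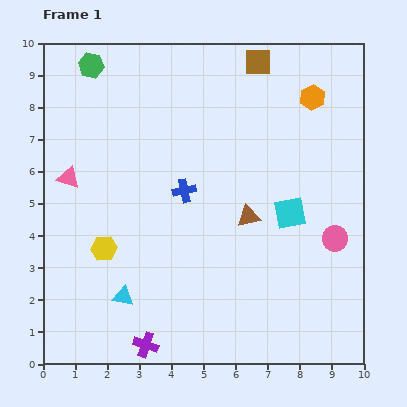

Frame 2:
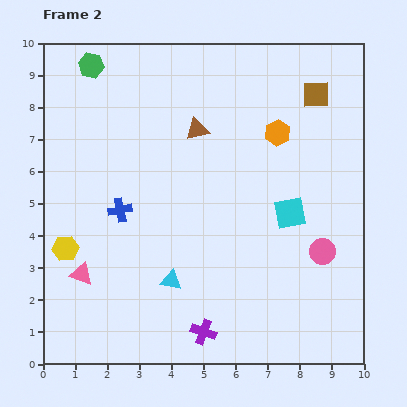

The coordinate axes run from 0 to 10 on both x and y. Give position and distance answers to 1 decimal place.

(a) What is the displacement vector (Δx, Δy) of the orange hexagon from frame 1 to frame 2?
(-1.1, -1.1)

The orange hexagon was at (8.4, 8.3) in frame 1 and (7.3, 7.2) in frame 2.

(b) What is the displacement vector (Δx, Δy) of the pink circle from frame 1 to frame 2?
(-0.4, -0.4)

The pink circle was at (9.1, 3.9) in frame 1 and (8.7, 3.5) in frame 2.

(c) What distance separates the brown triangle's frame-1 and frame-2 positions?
3.1

The brown triangle moved from (6.4, 4.6) to (4.8, 7.3), a distance of √(1.6² + 2.7²) ≈ 3.1.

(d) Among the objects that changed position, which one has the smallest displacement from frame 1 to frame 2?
the pink circle

(moved 0.6)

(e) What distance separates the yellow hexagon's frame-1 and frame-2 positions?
1.2

The yellow hexagon moved from (1.9, 3.6) to (0.7, 3.6), a distance of √(1.2² + 0.0²) ≈ 1.2.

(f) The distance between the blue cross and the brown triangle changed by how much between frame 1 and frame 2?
+1.3

Distance in frame 1: 2.2. Distance in frame 2: 3.5.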